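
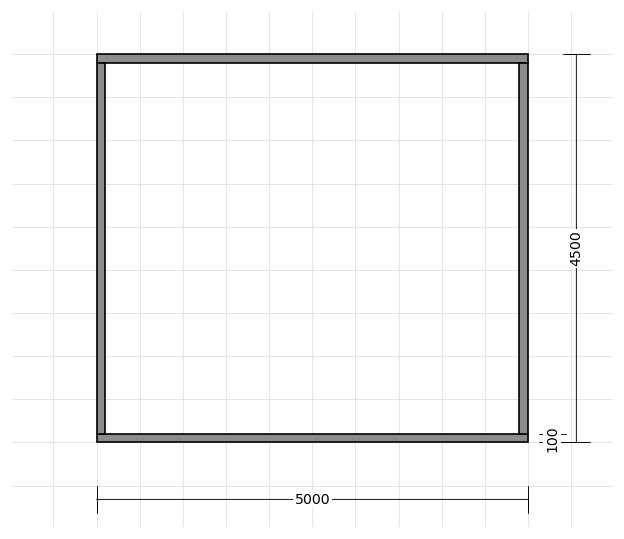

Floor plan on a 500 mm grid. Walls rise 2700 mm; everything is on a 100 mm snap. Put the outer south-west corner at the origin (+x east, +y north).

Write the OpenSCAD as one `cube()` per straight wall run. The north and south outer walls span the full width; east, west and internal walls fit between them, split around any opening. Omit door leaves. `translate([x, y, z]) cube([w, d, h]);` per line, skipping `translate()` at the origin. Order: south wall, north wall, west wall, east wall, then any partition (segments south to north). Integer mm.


cube([5000, 100, 2700]);
translate([0, 4400, 0]) cube([5000, 100, 2700]);
translate([0, 100, 0]) cube([100, 4300, 2700]);
translate([4900, 100, 0]) cube([100, 4300, 2700]);


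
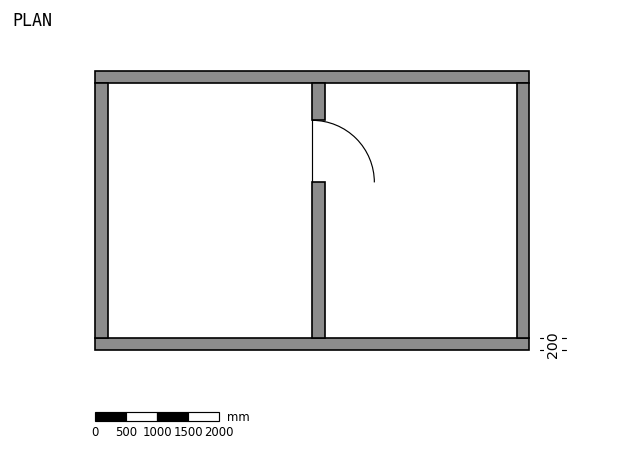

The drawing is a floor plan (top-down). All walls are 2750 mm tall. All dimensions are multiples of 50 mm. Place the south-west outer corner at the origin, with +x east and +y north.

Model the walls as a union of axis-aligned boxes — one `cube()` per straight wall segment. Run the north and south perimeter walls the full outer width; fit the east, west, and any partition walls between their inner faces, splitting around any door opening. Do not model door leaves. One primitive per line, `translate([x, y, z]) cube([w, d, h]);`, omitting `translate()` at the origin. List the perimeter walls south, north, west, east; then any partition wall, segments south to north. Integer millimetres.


cube([7000, 200, 2750]);
translate([0, 4300, 0]) cube([7000, 200, 2750]);
translate([0, 200, 0]) cube([200, 4100, 2750]);
translate([6800, 200, 0]) cube([200, 4100, 2750]);
translate([3500, 200, 0]) cube([200, 2500, 2750]);
translate([3500, 3700, 0]) cube([200, 600, 2750]);


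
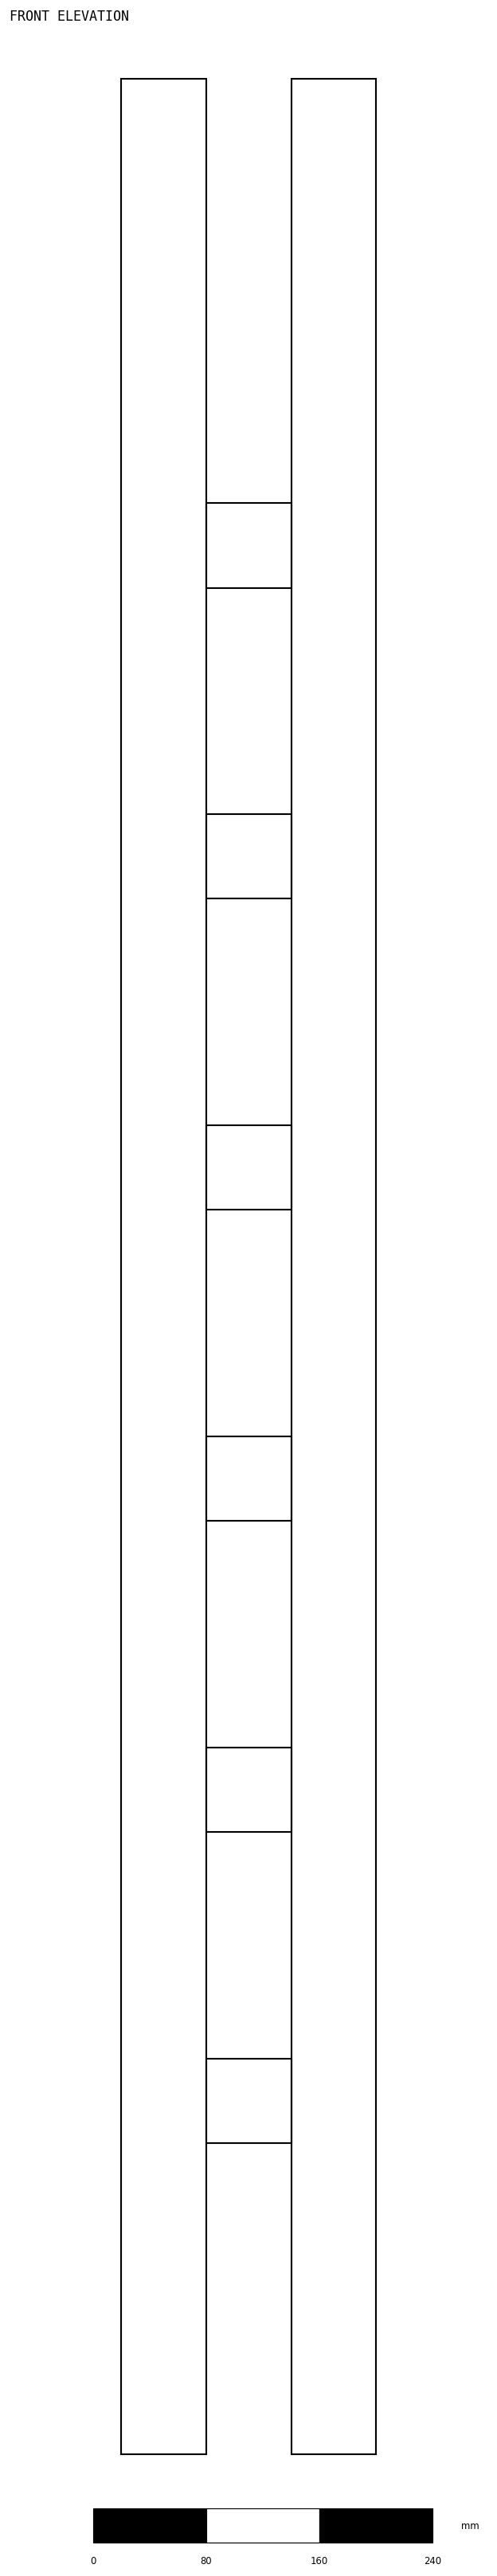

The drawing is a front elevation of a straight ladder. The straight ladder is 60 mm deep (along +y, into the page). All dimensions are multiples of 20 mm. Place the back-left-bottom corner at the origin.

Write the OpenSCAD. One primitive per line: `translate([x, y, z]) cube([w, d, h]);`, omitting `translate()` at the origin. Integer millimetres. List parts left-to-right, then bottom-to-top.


cube([60, 60, 1680]);
translate([60, 0, 220]) cube([60, 60, 60]);
translate([60, 0, 440]) cube([60, 60, 60]);
translate([60, 0, 660]) cube([60, 60, 60]);
translate([60, 0, 880]) cube([60, 60, 60]);
translate([60, 0, 1100]) cube([60, 60, 60]);
translate([60, 0, 1320]) cube([60, 60, 60]);
translate([120, 0, 0]) cube([60, 60, 1680]);


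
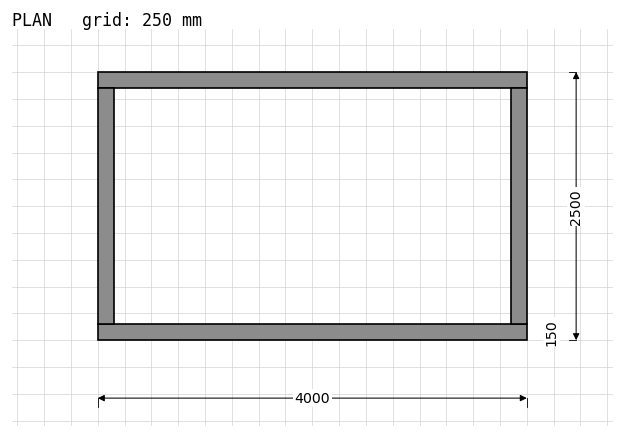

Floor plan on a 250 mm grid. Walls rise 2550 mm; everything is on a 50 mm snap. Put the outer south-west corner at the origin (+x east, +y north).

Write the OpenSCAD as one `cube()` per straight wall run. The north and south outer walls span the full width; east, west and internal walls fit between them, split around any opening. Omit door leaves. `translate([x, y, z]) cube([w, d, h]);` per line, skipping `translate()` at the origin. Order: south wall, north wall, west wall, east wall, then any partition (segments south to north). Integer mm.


cube([4000, 150, 2550]);
translate([0, 2350, 0]) cube([4000, 150, 2550]);
translate([0, 150, 0]) cube([150, 2200, 2550]);
translate([3850, 150, 0]) cube([150, 2200, 2550]);


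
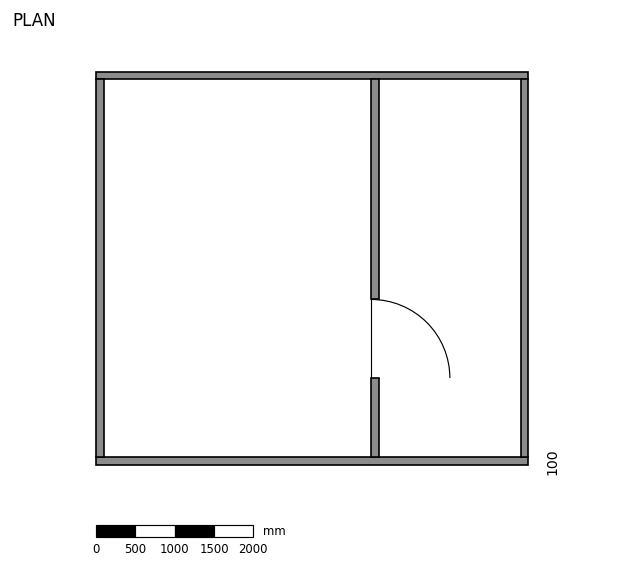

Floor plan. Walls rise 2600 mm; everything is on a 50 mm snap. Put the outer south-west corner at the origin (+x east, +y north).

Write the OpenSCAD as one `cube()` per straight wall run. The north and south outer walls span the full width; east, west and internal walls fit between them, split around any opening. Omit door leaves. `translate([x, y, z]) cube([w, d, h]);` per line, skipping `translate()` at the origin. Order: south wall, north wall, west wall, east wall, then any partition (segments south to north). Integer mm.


cube([5500, 100, 2600]);
translate([0, 4900, 0]) cube([5500, 100, 2600]);
translate([0, 100, 0]) cube([100, 4800, 2600]);
translate([5400, 100, 0]) cube([100, 4800, 2600]);
translate([3500, 100, 0]) cube([100, 1000, 2600]);
translate([3500, 2100, 0]) cube([100, 2800, 2600]);


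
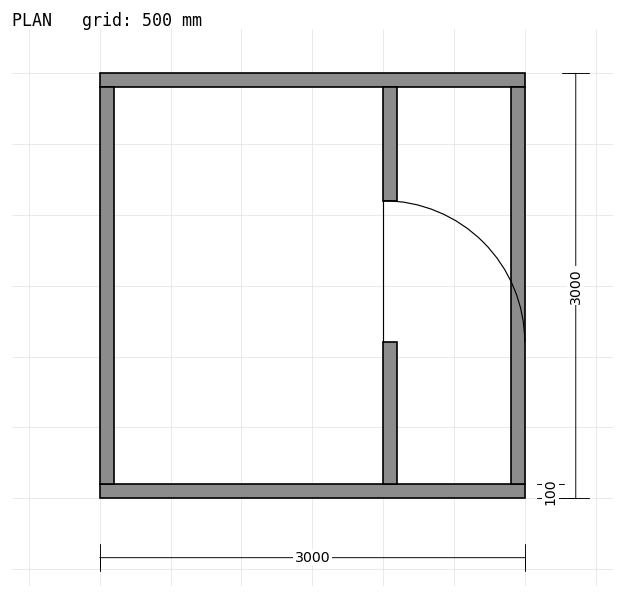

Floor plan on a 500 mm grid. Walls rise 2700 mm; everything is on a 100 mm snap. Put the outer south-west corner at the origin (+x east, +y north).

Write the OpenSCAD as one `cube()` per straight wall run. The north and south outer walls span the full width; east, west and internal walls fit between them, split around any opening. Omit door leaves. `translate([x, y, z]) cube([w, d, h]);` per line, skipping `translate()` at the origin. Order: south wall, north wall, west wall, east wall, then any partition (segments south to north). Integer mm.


cube([3000, 100, 2700]);
translate([0, 2900, 0]) cube([3000, 100, 2700]);
translate([0, 100, 0]) cube([100, 2800, 2700]);
translate([2900, 100, 0]) cube([100, 2800, 2700]);
translate([2000, 100, 0]) cube([100, 1000, 2700]);
translate([2000, 2100, 0]) cube([100, 800, 2700]);


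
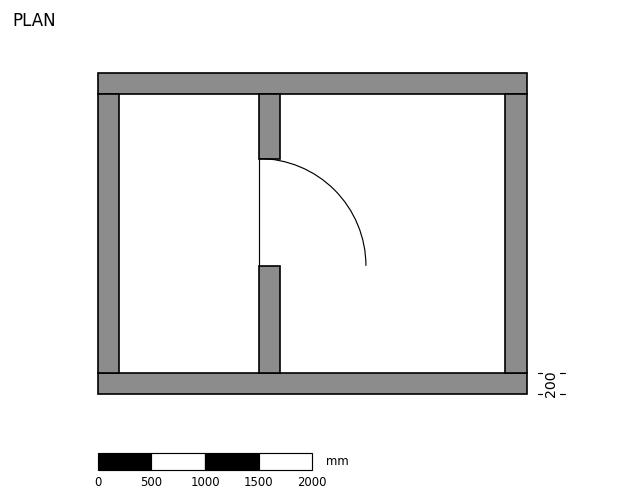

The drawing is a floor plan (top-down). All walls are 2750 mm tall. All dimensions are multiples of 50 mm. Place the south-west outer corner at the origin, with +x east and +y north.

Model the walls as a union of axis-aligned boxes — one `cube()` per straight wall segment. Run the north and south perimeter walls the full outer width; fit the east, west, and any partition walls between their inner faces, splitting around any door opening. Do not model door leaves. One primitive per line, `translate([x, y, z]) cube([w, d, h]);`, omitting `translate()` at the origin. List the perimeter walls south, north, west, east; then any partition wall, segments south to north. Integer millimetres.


cube([4000, 200, 2750]);
translate([0, 2800, 0]) cube([4000, 200, 2750]);
translate([0, 200, 0]) cube([200, 2600, 2750]);
translate([3800, 200, 0]) cube([200, 2600, 2750]);
translate([1500, 200, 0]) cube([200, 1000, 2750]);
translate([1500, 2200, 0]) cube([200, 600, 2750]);


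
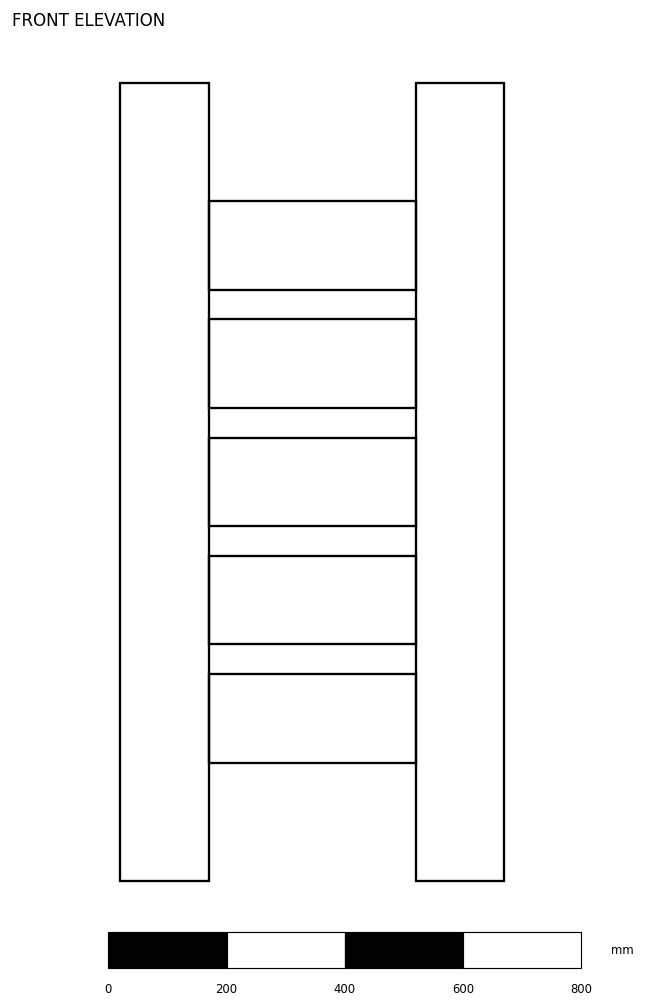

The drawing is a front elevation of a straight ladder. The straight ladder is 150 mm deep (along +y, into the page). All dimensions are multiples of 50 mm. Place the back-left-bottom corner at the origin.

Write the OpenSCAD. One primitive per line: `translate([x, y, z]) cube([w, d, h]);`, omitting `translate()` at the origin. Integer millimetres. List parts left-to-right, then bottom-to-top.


cube([150, 150, 1350]);
translate([150, 0, 200]) cube([350, 150, 150]);
translate([150, 0, 400]) cube([350, 150, 150]);
translate([150, 0, 600]) cube([350, 150, 150]);
translate([150, 0, 800]) cube([350, 150, 150]);
translate([150, 0, 1000]) cube([350, 150, 150]);
translate([500, 0, 0]) cube([150, 150, 1350]);


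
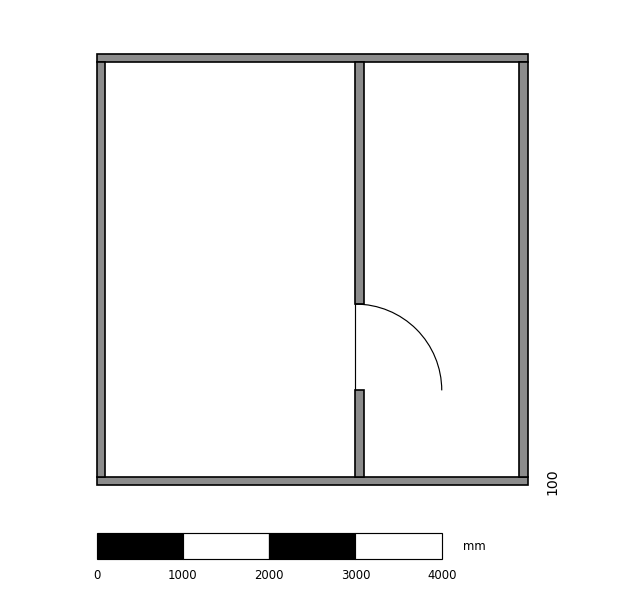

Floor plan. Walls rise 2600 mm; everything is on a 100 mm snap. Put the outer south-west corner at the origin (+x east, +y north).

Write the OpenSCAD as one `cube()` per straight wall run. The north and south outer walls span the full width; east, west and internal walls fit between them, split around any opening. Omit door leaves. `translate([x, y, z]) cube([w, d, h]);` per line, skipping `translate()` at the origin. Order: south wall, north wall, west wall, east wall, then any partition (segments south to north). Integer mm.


cube([5000, 100, 2600]);
translate([0, 4900, 0]) cube([5000, 100, 2600]);
translate([0, 100, 0]) cube([100, 4800, 2600]);
translate([4900, 100, 0]) cube([100, 4800, 2600]);
translate([3000, 100, 0]) cube([100, 1000, 2600]);
translate([3000, 2100, 0]) cube([100, 2800, 2600]);


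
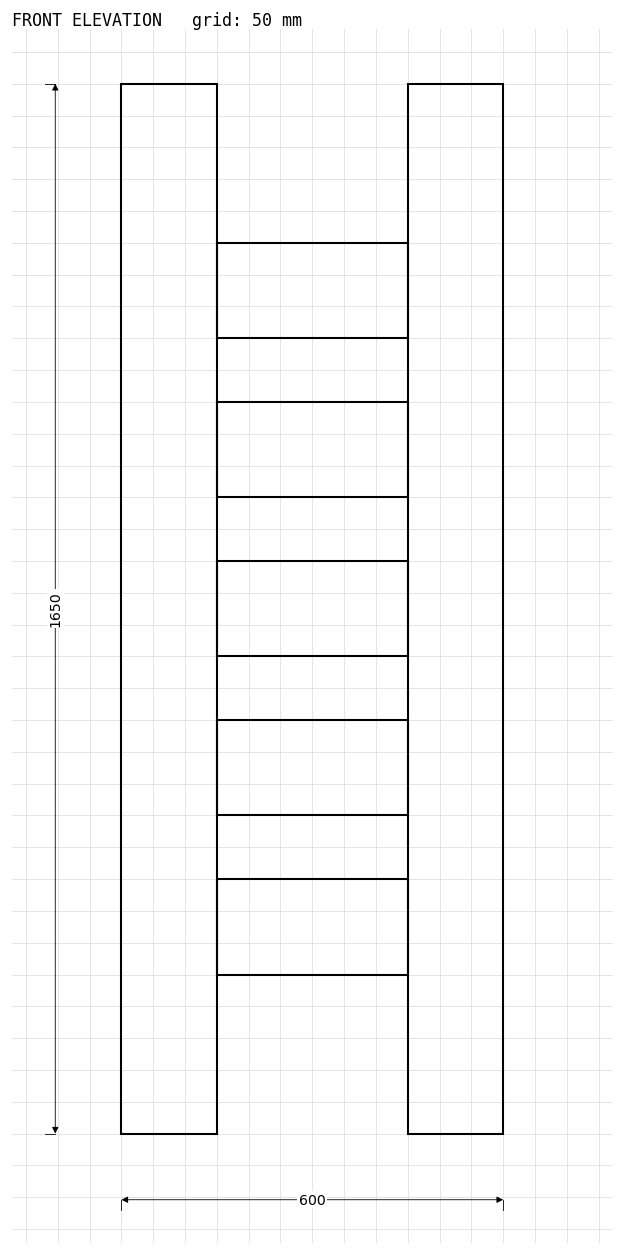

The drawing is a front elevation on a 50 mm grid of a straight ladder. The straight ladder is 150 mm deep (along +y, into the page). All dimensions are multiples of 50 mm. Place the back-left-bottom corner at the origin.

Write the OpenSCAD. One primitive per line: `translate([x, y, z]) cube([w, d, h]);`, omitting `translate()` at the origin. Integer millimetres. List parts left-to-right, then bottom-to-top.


cube([150, 150, 1650]);
translate([150, 0, 250]) cube([300, 150, 150]);
translate([150, 0, 500]) cube([300, 150, 150]);
translate([150, 0, 750]) cube([300, 150, 150]);
translate([150, 0, 1000]) cube([300, 150, 150]);
translate([150, 0, 1250]) cube([300, 150, 150]);
translate([450, 0, 0]) cube([150, 150, 1650]);


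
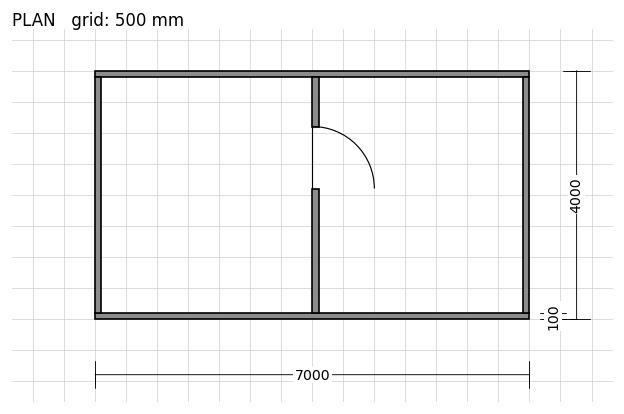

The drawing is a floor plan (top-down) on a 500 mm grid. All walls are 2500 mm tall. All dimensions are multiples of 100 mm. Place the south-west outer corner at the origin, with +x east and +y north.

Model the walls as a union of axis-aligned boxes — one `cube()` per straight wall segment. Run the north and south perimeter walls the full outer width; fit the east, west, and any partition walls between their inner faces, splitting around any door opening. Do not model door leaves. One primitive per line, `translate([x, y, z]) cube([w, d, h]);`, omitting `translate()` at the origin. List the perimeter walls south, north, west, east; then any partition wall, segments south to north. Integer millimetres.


cube([7000, 100, 2500]);
translate([0, 3900, 0]) cube([7000, 100, 2500]);
translate([0, 100, 0]) cube([100, 3800, 2500]);
translate([6900, 100, 0]) cube([100, 3800, 2500]);
translate([3500, 100, 0]) cube([100, 2000, 2500]);
translate([3500, 3100, 0]) cube([100, 800, 2500]);


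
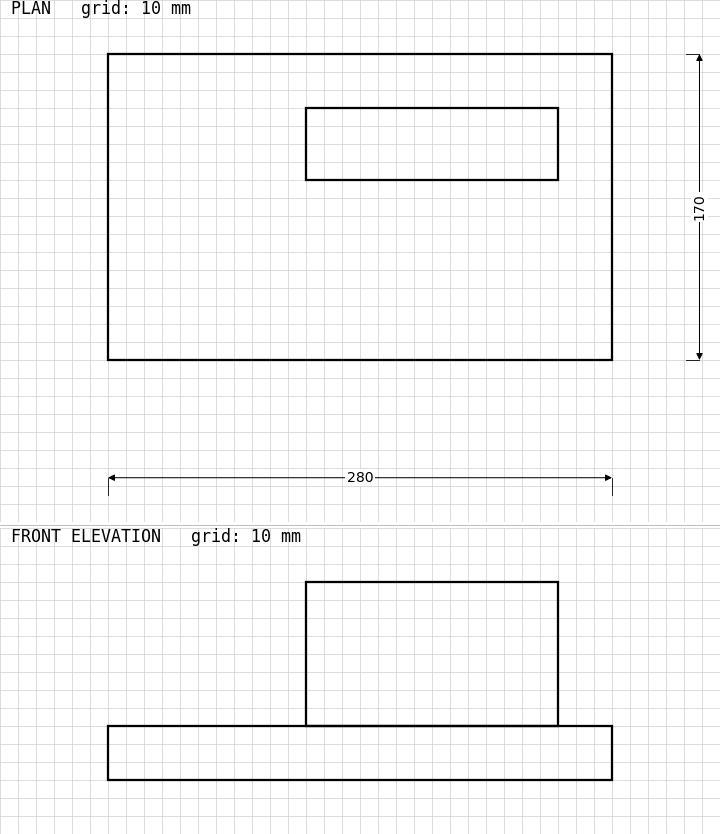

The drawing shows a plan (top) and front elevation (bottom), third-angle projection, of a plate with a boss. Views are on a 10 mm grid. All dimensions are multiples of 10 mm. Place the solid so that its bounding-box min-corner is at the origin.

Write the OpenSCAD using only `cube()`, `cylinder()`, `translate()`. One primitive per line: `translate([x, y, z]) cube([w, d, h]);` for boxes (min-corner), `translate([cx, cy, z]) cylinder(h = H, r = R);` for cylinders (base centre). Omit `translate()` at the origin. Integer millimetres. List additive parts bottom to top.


cube([280, 170, 30]);
translate([110, 100, 30]) cube([140, 40, 80]);


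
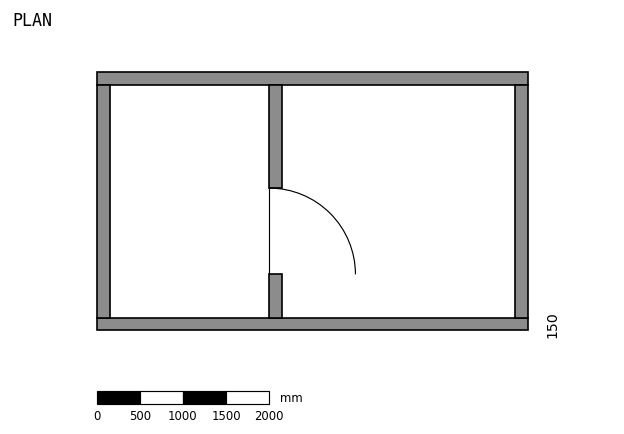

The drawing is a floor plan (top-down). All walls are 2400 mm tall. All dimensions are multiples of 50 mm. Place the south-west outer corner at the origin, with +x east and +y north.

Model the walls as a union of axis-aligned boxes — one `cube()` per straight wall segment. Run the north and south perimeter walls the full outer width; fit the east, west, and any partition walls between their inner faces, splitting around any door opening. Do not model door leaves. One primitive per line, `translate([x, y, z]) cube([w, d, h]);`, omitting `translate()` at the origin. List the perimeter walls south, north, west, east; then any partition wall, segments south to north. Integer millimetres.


cube([5000, 150, 2400]);
translate([0, 2850, 0]) cube([5000, 150, 2400]);
translate([0, 150, 0]) cube([150, 2700, 2400]);
translate([4850, 150, 0]) cube([150, 2700, 2400]);
translate([2000, 150, 0]) cube([150, 500, 2400]);
translate([2000, 1650, 0]) cube([150, 1200, 2400]);


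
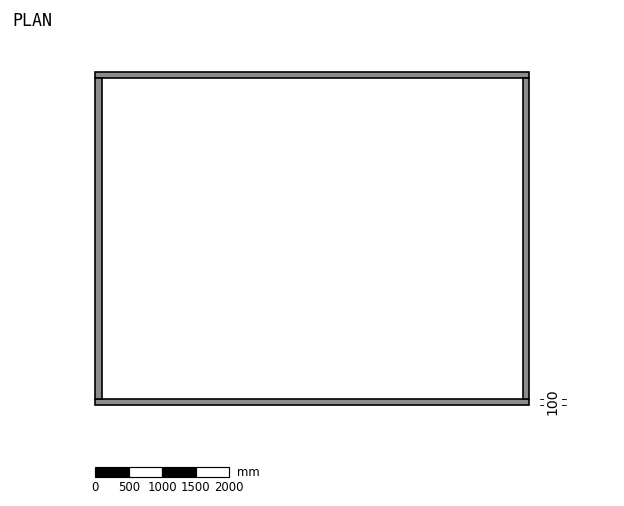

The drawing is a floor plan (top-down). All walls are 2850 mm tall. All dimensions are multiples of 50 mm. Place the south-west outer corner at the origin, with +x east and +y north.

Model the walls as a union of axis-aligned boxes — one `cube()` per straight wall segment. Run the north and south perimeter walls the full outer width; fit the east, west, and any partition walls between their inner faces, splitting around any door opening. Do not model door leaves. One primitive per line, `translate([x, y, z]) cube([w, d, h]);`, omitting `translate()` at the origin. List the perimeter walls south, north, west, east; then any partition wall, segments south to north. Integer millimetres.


cube([6500, 100, 2850]);
translate([0, 4900, 0]) cube([6500, 100, 2850]);
translate([0, 100, 0]) cube([100, 4800, 2850]);
translate([6400, 100, 0]) cube([100, 4800, 2850]);


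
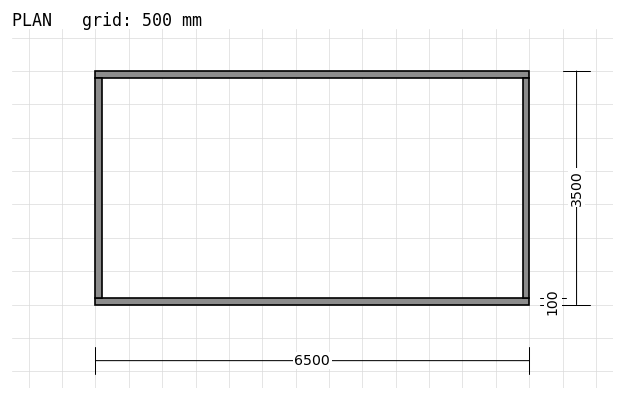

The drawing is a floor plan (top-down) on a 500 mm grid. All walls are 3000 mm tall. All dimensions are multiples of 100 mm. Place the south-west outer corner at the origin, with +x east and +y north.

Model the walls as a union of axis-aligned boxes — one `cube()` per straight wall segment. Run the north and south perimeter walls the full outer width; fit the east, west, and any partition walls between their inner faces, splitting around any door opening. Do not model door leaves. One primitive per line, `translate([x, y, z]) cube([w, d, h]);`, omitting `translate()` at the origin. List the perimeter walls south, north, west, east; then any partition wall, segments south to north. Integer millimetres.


cube([6500, 100, 3000]);
translate([0, 3400, 0]) cube([6500, 100, 3000]);
translate([0, 100, 0]) cube([100, 3300, 3000]);
translate([6400, 100, 0]) cube([100, 3300, 3000]);


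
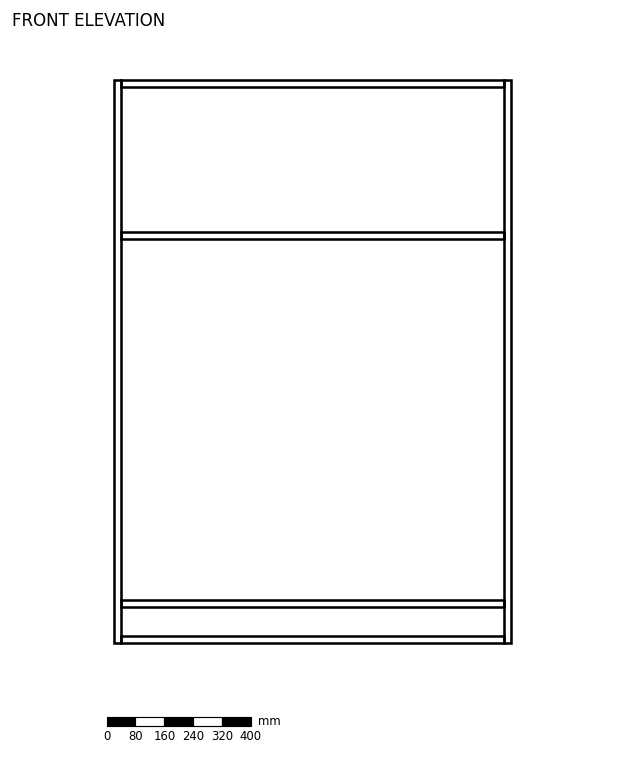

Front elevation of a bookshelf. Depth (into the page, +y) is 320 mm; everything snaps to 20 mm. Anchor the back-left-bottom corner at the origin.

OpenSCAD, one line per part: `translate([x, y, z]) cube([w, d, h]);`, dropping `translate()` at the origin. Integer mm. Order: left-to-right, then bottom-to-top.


cube([20, 320, 1560]);
translate([20, 0, 0]) cube([1060, 320, 20]);
translate([20, 0, 100]) cube([1060, 320, 20]);
translate([20, 0, 1120]) cube([1060, 320, 20]);
translate([20, 0, 1540]) cube([1060, 320, 20]);
translate([1080, 0, 0]) cube([20, 320, 1560]);


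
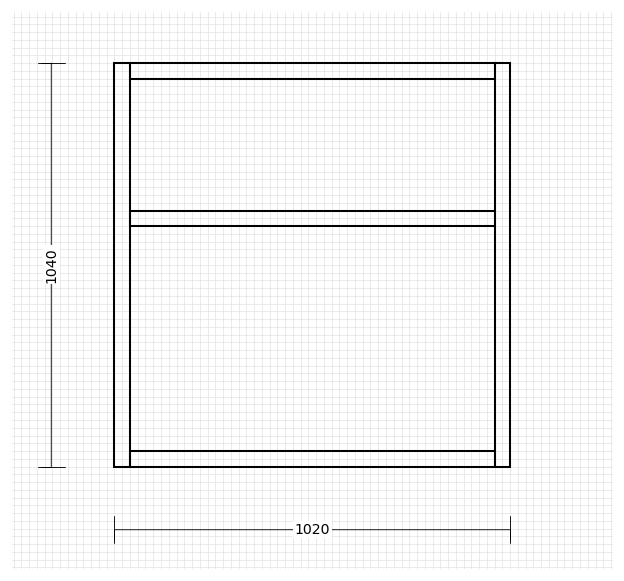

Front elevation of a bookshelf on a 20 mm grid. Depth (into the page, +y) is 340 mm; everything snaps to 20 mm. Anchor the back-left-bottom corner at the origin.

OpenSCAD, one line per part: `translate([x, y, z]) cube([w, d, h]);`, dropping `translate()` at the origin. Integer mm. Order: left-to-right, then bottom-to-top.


cube([40, 340, 1040]);
translate([40, 0, 0]) cube([940, 340, 40]);
translate([40, 0, 620]) cube([940, 340, 40]);
translate([40, 0, 1000]) cube([940, 340, 40]);
translate([980, 0, 0]) cube([40, 340, 1040]);


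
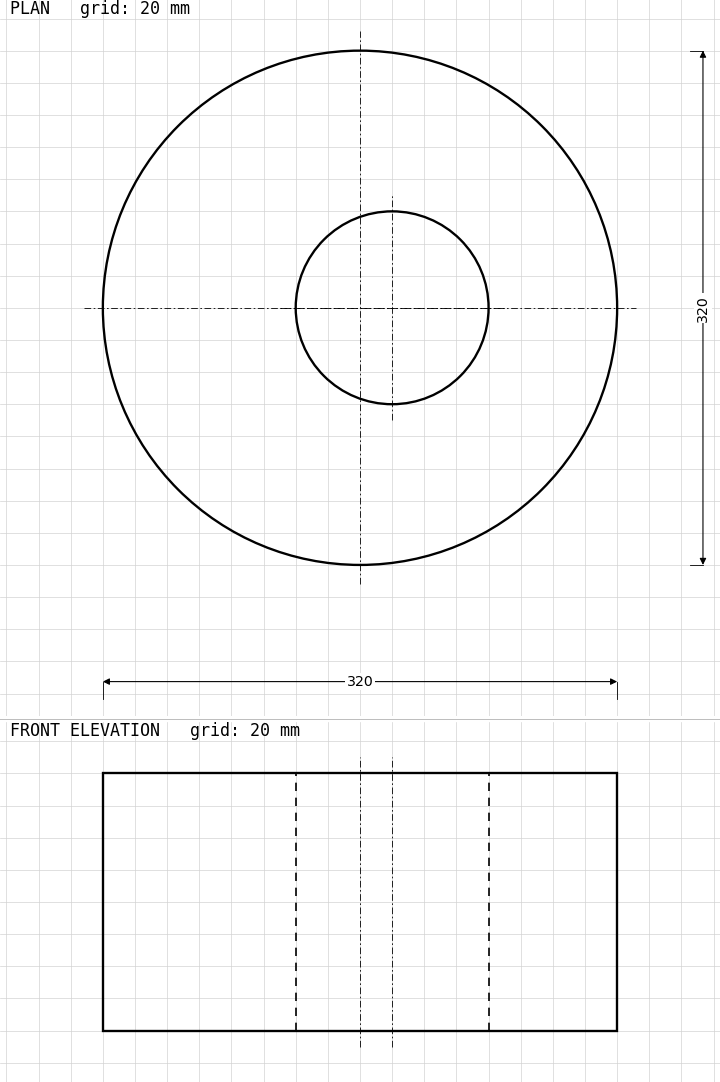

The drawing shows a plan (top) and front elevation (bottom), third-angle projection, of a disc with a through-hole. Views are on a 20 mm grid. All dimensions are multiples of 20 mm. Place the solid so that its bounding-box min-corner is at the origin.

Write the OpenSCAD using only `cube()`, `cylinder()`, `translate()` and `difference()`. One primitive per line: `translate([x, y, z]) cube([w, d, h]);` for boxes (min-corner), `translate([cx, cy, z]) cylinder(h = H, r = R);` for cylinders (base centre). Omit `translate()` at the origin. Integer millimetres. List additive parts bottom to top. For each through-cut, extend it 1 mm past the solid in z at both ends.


difference() {
  translate([160, 160, 0]) cylinder(h = 160, r = 160);
  translate([180, 160, -1]) cylinder(h = 162, r = 60);
}


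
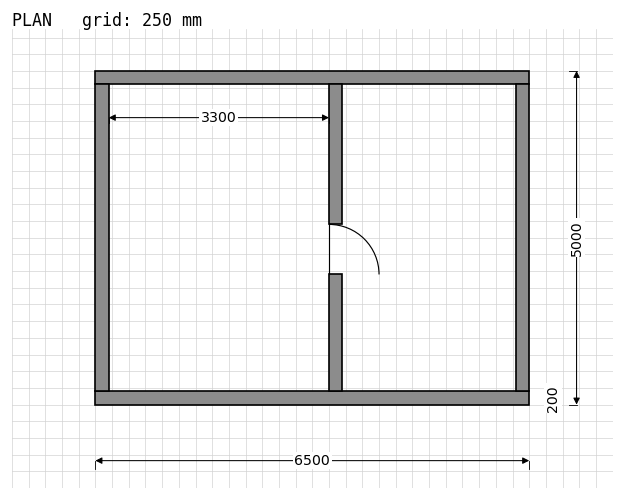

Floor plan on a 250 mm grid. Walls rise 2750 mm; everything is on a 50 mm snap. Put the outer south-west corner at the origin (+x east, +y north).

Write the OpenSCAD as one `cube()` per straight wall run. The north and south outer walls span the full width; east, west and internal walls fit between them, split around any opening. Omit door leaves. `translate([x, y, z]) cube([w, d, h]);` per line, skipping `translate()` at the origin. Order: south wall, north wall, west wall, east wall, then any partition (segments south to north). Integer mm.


cube([6500, 200, 2750]);
translate([0, 4800, 0]) cube([6500, 200, 2750]);
translate([0, 200, 0]) cube([200, 4600, 2750]);
translate([6300, 200, 0]) cube([200, 4600, 2750]);
translate([3500, 200, 0]) cube([200, 1750, 2750]);
translate([3500, 2700, 0]) cube([200, 2100, 2750]);


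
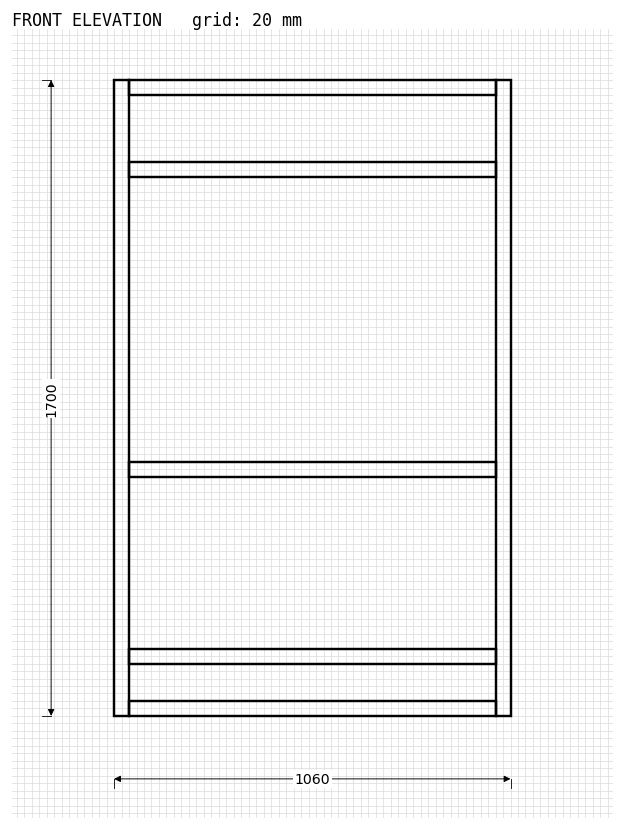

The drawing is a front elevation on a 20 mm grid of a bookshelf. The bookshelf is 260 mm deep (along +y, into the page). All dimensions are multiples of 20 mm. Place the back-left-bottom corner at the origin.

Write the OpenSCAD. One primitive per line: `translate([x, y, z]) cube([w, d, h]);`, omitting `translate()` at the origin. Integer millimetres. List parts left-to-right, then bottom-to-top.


cube([40, 260, 1700]);
translate([40, 0, 0]) cube([980, 260, 40]);
translate([40, 0, 140]) cube([980, 260, 40]);
translate([40, 0, 640]) cube([980, 260, 40]);
translate([40, 0, 1440]) cube([980, 260, 40]);
translate([40, 0, 1660]) cube([980, 260, 40]);
translate([1020, 0, 0]) cube([40, 260, 1700]);


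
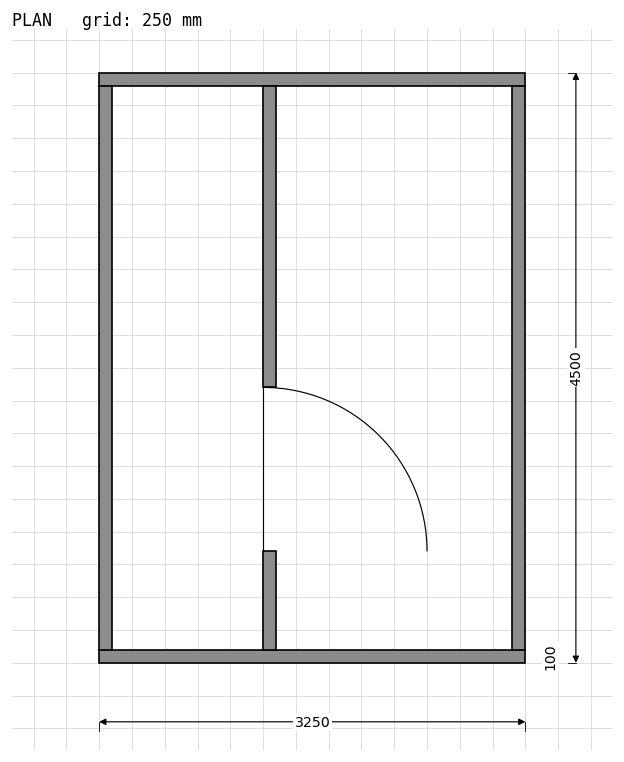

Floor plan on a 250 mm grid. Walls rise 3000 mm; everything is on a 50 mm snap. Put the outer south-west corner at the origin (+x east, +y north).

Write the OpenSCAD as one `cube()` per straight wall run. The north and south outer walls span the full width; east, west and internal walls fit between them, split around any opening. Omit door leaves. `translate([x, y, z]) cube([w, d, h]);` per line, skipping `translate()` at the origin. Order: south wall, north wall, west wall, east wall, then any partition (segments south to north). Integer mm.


cube([3250, 100, 3000]);
translate([0, 4400, 0]) cube([3250, 100, 3000]);
translate([0, 100, 0]) cube([100, 4300, 3000]);
translate([3150, 100, 0]) cube([100, 4300, 3000]);
translate([1250, 100, 0]) cube([100, 750, 3000]);
translate([1250, 2100, 0]) cube([100, 2300, 3000]);


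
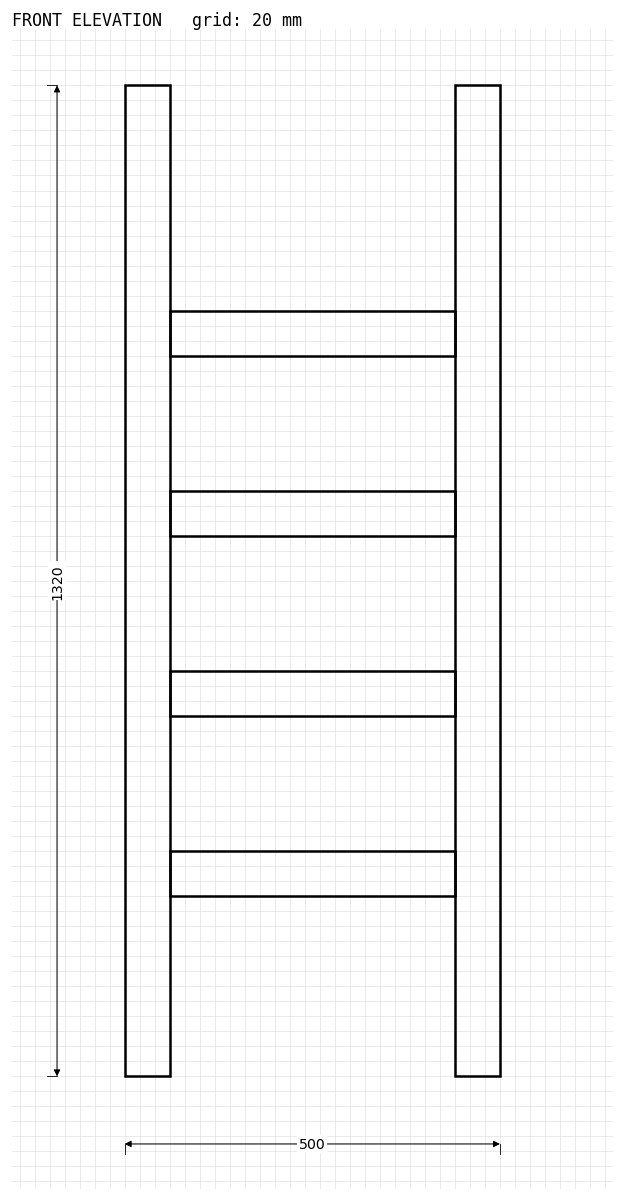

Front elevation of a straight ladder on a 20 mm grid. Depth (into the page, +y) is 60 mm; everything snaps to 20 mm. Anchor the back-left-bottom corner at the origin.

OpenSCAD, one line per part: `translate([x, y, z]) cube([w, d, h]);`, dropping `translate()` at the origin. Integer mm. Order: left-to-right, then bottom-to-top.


cube([60, 60, 1320]);
translate([60, 0, 240]) cube([380, 60, 60]);
translate([60, 0, 480]) cube([380, 60, 60]);
translate([60, 0, 720]) cube([380, 60, 60]);
translate([60, 0, 960]) cube([380, 60, 60]);
translate([440, 0, 0]) cube([60, 60, 1320]);


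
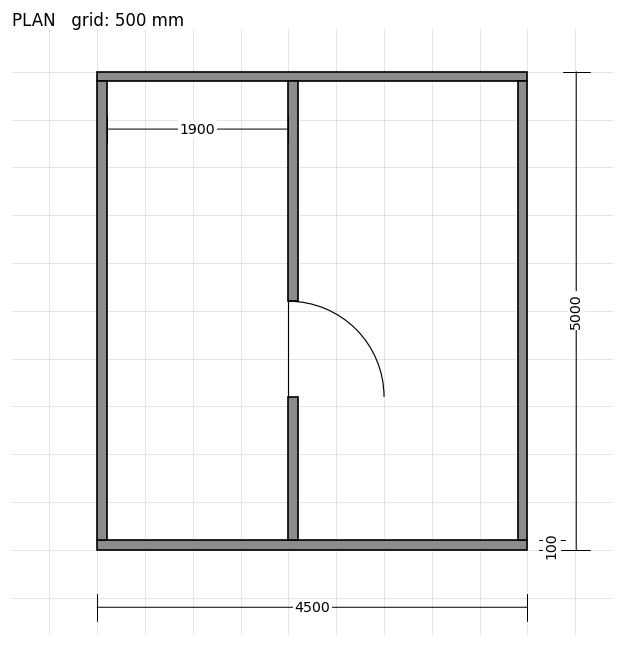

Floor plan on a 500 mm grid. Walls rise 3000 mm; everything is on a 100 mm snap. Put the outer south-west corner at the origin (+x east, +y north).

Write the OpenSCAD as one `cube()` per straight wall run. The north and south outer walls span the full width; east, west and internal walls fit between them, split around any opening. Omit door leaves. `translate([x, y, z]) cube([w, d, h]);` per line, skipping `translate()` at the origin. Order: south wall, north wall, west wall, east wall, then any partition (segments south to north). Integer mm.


cube([4500, 100, 3000]);
translate([0, 4900, 0]) cube([4500, 100, 3000]);
translate([0, 100, 0]) cube([100, 4800, 3000]);
translate([4400, 100, 0]) cube([100, 4800, 3000]);
translate([2000, 100, 0]) cube([100, 1500, 3000]);
translate([2000, 2600, 0]) cube([100, 2300, 3000]);


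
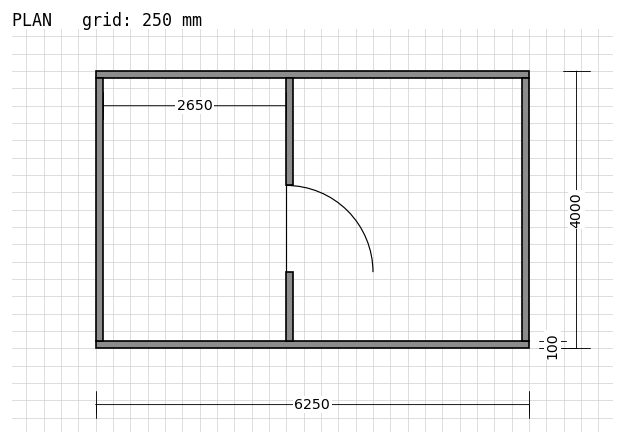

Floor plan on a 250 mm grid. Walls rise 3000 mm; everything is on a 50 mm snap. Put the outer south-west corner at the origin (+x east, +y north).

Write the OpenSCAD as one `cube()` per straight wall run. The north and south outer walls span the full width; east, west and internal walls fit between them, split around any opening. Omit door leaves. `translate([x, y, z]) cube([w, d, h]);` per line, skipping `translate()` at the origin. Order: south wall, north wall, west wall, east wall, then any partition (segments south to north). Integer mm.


cube([6250, 100, 3000]);
translate([0, 3900, 0]) cube([6250, 100, 3000]);
translate([0, 100, 0]) cube([100, 3800, 3000]);
translate([6150, 100, 0]) cube([100, 3800, 3000]);
translate([2750, 100, 0]) cube([100, 1000, 3000]);
translate([2750, 2350, 0]) cube([100, 1550, 3000]);


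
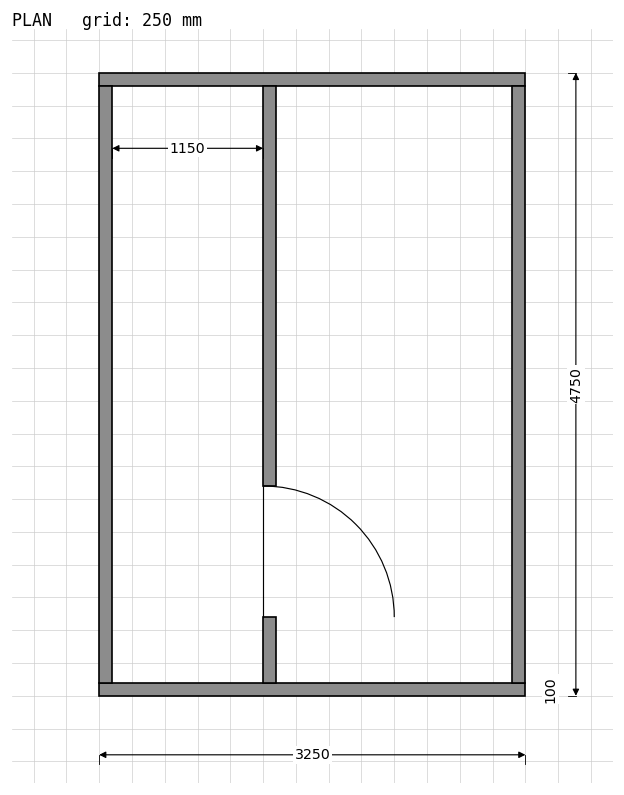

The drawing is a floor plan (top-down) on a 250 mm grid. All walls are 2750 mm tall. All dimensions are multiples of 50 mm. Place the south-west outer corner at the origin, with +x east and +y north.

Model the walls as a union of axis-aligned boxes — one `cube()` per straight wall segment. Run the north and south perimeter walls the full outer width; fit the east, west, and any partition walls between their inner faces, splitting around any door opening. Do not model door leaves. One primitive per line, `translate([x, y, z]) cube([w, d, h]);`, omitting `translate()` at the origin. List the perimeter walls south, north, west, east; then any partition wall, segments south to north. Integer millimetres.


cube([3250, 100, 2750]);
translate([0, 4650, 0]) cube([3250, 100, 2750]);
translate([0, 100, 0]) cube([100, 4550, 2750]);
translate([3150, 100, 0]) cube([100, 4550, 2750]);
translate([1250, 100, 0]) cube([100, 500, 2750]);
translate([1250, 1600, 0]) cube([100, 3050, 2750]);


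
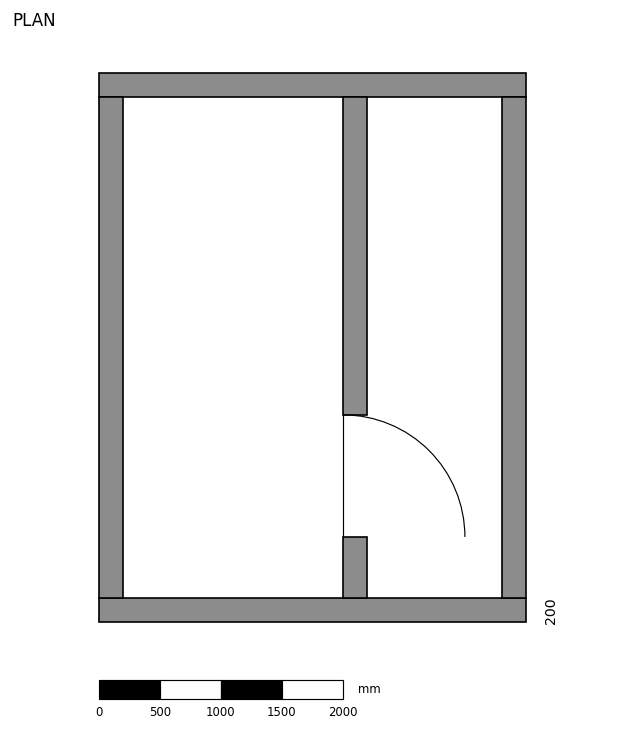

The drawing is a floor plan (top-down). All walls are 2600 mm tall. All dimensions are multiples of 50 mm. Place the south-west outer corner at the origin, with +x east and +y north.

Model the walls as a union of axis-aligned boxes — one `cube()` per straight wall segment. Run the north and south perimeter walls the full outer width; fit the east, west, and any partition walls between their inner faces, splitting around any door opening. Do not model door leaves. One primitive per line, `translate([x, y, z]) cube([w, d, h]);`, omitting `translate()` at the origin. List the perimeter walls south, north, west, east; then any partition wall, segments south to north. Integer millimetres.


cube([3500, 200, 2600]);
translate([0, 4300, 0]) cube([3500, 200, 2600]);
translate([0, 200, 0]) cube([200, 4100, 2600]);
translate([3300, 200, 0]) cube([200, 4100, 2600]);
translate([2000, 200, 0]) cube([200, 500, 2600]);
translate([2000, 1700, 0]) cube([200, 2600, 2600]);


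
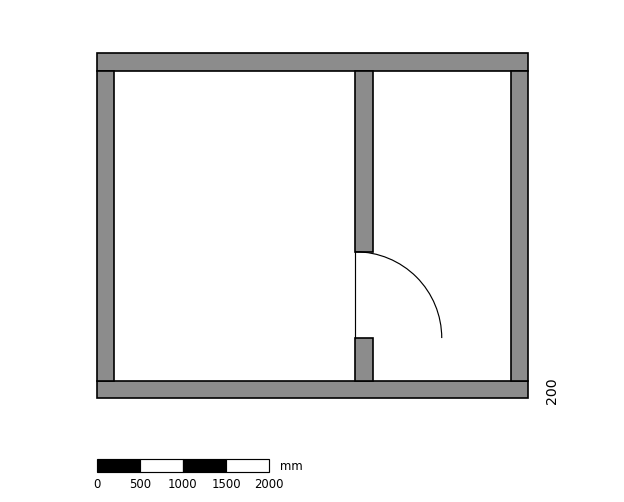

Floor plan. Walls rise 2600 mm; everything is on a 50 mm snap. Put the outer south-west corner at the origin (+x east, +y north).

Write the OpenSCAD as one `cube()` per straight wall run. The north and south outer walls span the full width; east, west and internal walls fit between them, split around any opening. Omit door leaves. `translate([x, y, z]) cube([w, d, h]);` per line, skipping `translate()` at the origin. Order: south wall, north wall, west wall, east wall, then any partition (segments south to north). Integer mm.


cube([5000, 200, 2600]);
translate([0, 3800, 0]) cube([5000, 200, 2600]);
translate([0, 200, 0]) cube([200, 3600, 2600]);
translate([4800, 200, 0]) cube([200, 3600, 2600]);
translate([3000, 200, 0]) cube([200, 500, 2600]);
translate([3000, 1700, 0]) cube([200, 2100, 2600]);


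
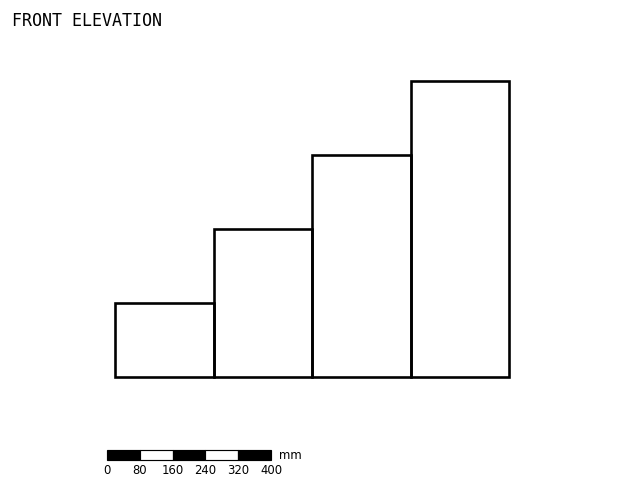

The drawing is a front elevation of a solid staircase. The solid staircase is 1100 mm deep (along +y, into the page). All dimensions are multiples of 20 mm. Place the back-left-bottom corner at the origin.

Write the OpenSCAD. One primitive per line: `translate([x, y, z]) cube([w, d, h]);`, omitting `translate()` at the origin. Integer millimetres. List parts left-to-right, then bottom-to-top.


cube([240, 1100, 180]);
translate([240, 0, 0]) cube([240, 1100, 360]);
translate([480, 0, 0]) cube([240, 1100, 540]);
translate([720, 0, 0]) cube([240, 1100, 720]);


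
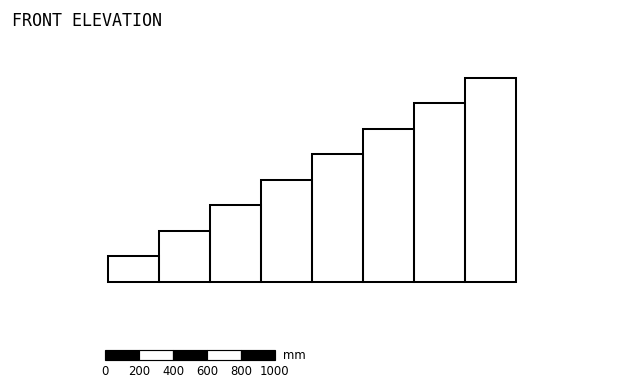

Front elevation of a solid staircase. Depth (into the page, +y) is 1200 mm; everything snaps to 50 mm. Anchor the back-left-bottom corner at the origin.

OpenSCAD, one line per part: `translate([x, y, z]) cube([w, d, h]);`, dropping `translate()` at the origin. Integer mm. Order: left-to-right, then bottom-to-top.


cube([300, 1200, 150]);
translate([300, 0, 0]) cube([300, 1200, 300]);
translate([600, 0, 0]) cube([300, 1200, 450]);
translate([900, 0, 0]) cube([300, 1200, 600]);
translate([1200, 0, 0]) cube([300, 1200, 750]);
translate([1500, 0, 0]) cube([300, 1200, 900]);
translate([1800, 0, 0]) cube([300, 1200, 1050]);
translate([2100, 0, 0]) cube([300, 1200, 1200]);


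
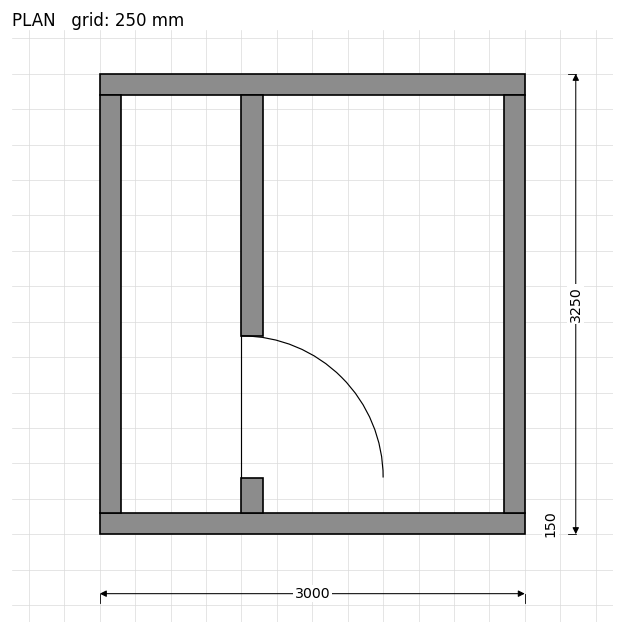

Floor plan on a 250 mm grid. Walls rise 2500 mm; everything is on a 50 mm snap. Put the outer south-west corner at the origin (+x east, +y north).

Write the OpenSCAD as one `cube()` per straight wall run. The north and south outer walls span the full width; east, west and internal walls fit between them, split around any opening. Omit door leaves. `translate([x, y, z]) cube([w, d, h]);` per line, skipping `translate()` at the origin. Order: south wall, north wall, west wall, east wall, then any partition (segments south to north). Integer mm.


cube([3000, 150, 2500]);
translate([0, 3100, 0]) cube([3000, 150, 2500]);
translate([0, 150, 0]) cube([150, 2950, 2500]);
translate([2850, 150, 0]) cube([150, 2950, 2500]);
translate([1000, 150, 0]) cube([150, 250, 2500]);
translate([1000, 1400, 0]) cube([150, 1700, 2500]);


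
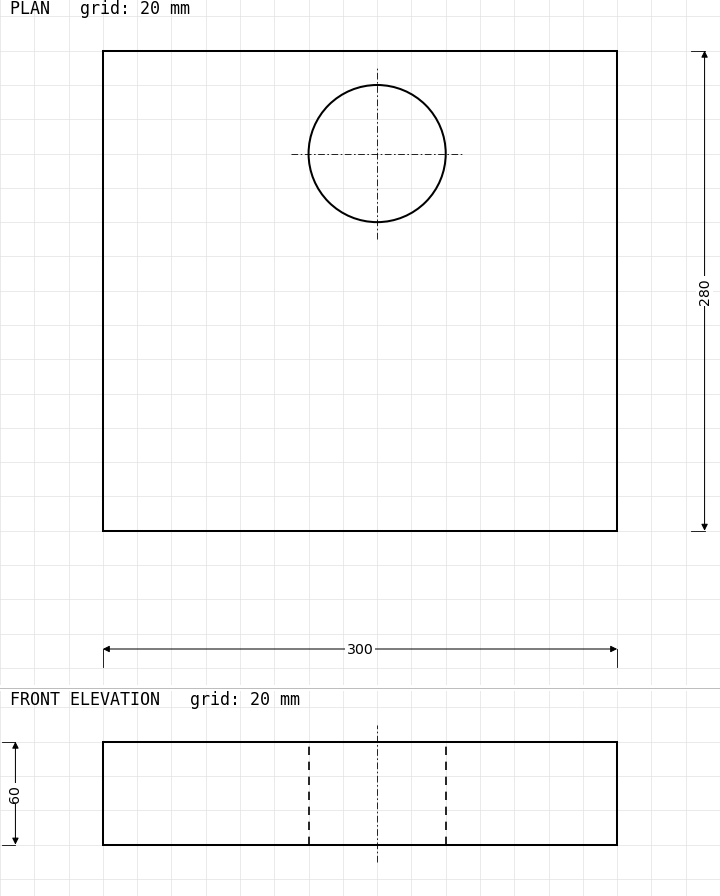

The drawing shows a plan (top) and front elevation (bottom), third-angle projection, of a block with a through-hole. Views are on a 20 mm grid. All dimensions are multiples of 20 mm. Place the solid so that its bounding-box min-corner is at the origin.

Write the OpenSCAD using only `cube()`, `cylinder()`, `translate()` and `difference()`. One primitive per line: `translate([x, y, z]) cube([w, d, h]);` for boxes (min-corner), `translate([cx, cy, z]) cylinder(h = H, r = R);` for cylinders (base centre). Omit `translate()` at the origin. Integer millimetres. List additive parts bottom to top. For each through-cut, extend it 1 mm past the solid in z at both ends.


difference() {
  cube([300, 280, 60]);
  translate([160, 220, -1]) cylinder(h = 62, r = 40);
}


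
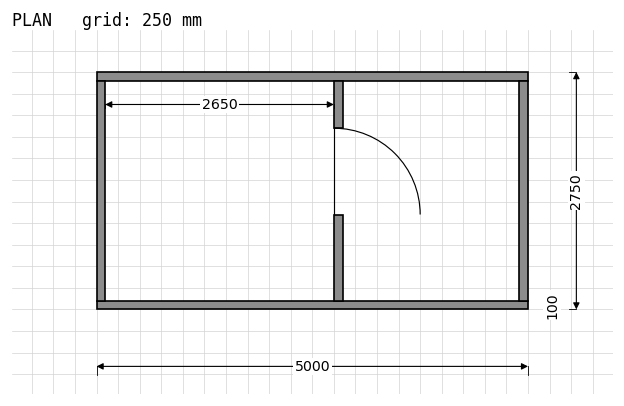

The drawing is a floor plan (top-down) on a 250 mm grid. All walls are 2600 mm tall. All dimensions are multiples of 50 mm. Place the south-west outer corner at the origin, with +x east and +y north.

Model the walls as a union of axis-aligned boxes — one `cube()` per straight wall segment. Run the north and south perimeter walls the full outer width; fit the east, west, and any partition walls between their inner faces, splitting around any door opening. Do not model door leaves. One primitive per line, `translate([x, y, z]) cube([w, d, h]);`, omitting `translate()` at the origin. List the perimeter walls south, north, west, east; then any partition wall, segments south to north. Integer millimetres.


cube([5000, 100, 2600]);
translate([0, 2650, 0]) cube([5000, 100, 2600]);
translate([0, 100, 0]) cube([100, 2550, 2600]);
translate([4900, 100, 0]) cube([100, 2550, 2600]);
translate([2750, 100, 0]) cube([100, 1000, 2600]);
translate([2750, 2100, 0]) cube([100, 550, 2600]);


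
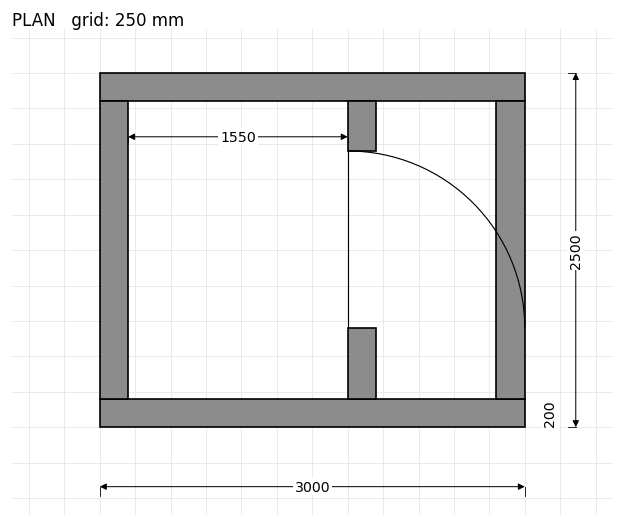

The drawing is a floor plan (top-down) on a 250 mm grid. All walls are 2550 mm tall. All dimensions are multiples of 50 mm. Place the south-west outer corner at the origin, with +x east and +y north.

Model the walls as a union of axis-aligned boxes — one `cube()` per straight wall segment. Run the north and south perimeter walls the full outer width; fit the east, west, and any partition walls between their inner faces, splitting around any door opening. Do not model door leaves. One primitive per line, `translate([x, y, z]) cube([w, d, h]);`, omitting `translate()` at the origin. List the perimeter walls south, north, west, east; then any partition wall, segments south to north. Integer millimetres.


cube([3000, 200, 2550]);
translate([0, 2300, 0]) cube([3000, 200, 2550]);
translate([0, 200, 0]) cube([200, 2100, 2550]);
translate([2800, 200, 0]) cube([200, 2100, 2550]);
translate([1750, 200, 0]) cube([200, 500, 2550]);
translate([1750, 1950, 0]) cube([200, 350, 2550]);


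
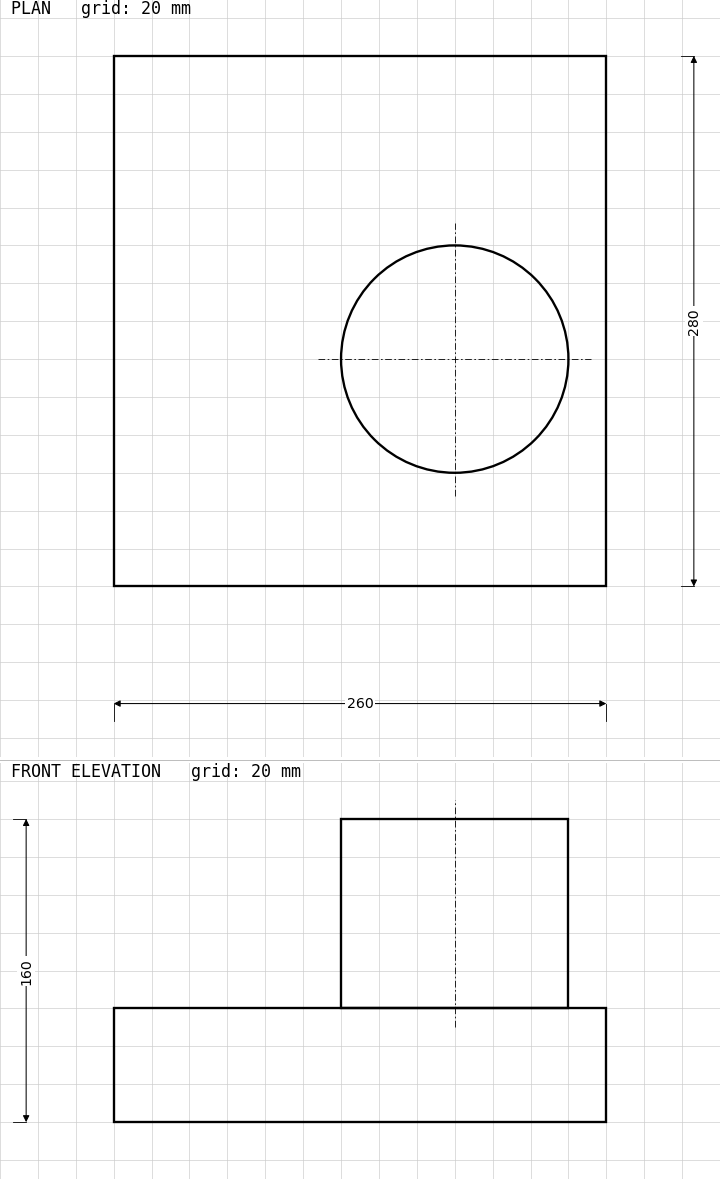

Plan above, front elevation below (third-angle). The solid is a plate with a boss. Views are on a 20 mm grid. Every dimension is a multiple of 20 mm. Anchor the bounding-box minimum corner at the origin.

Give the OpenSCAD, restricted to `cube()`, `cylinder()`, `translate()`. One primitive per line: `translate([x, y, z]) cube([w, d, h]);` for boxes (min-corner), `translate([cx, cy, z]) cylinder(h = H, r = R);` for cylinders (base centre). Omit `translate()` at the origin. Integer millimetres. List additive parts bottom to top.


cube([260, 280, 60]);
translate([180, 120, 60]) cylinder(h = 100, r = 60);


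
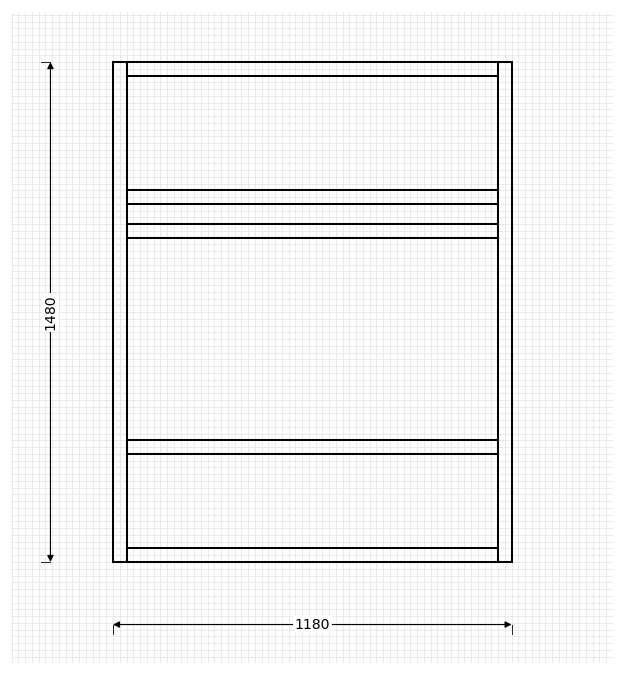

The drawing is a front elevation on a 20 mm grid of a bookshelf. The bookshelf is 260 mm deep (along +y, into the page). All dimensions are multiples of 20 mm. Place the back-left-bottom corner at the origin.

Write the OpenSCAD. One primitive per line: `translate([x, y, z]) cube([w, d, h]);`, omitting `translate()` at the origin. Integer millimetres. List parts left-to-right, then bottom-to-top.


cube([40, 260, 1480]);
translate([40, 0, 0]) cube([1100, 260, 40]);
translate([40, 0, 320]) cube([1100, 260, 40]);
translate([40, 0, 960]) cube([1100, 260, 40]);
translate([40, 0, 1060]) cube([1100, 260, 40]);
translate([40, 0, 1440]) cube([1100, 260, 40]);
translate([1140, 0, 0]) cube([40, 260, 1480]);


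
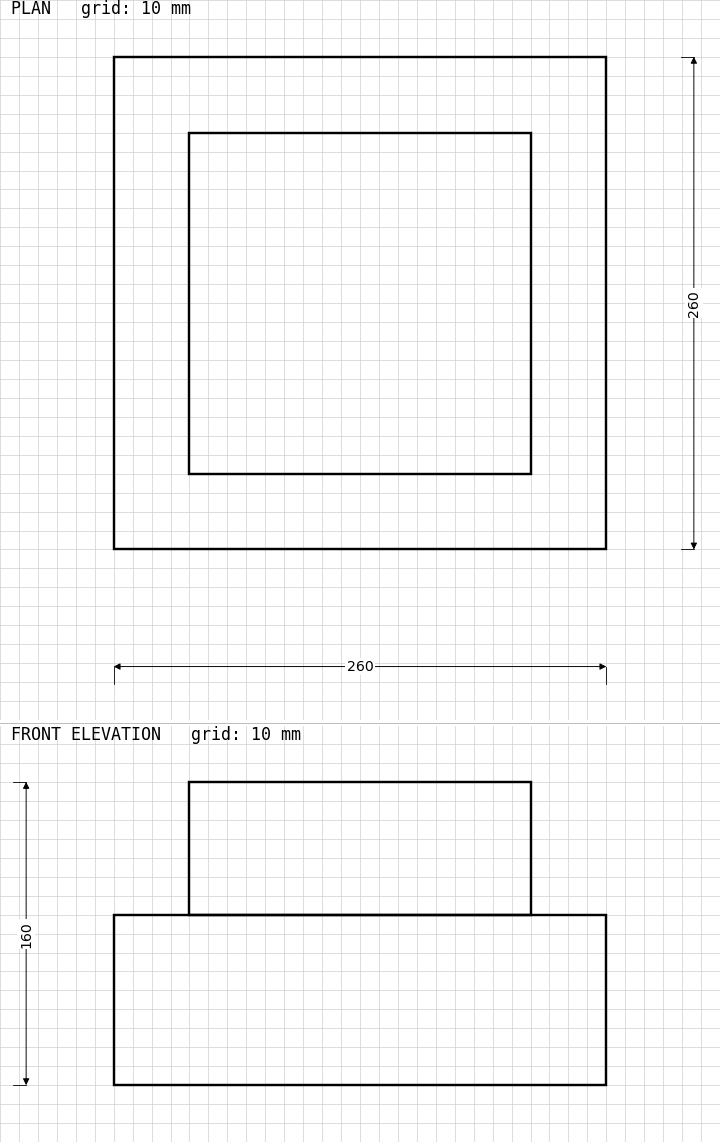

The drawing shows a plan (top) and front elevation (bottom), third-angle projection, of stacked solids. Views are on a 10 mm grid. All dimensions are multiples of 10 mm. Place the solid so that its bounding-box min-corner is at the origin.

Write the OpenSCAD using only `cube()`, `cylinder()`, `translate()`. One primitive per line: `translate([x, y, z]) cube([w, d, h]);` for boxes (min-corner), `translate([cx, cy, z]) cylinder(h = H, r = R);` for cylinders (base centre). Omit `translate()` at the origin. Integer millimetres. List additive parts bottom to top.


cube([260, 260, 90]);
translate([40, 40, 90]) cube([180, 180, 70]);


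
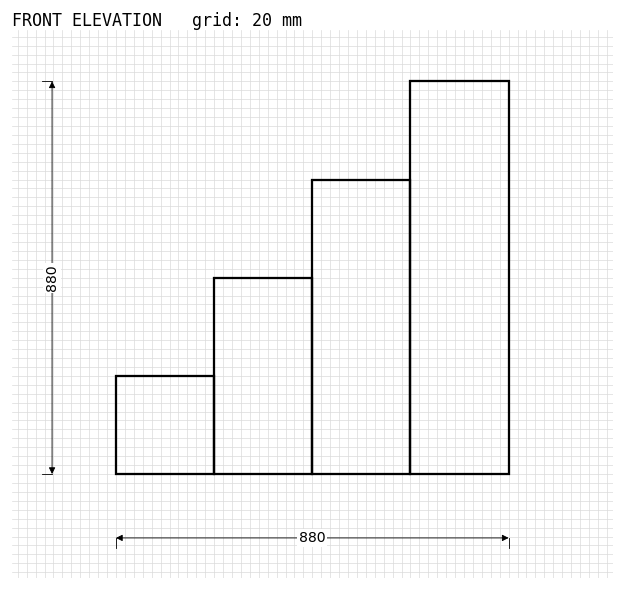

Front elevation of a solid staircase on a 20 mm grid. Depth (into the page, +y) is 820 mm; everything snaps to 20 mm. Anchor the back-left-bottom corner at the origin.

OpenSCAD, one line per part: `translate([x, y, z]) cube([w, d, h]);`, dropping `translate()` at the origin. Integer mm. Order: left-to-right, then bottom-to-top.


cube([220, 820, 220]);
translate([220, 0, 0]) cube([220, 820, 440]);
translate([440, 0, 0]) cube([220, 820, 660]);
translate([660, 0, 0]) cube([220, 820, 880]);


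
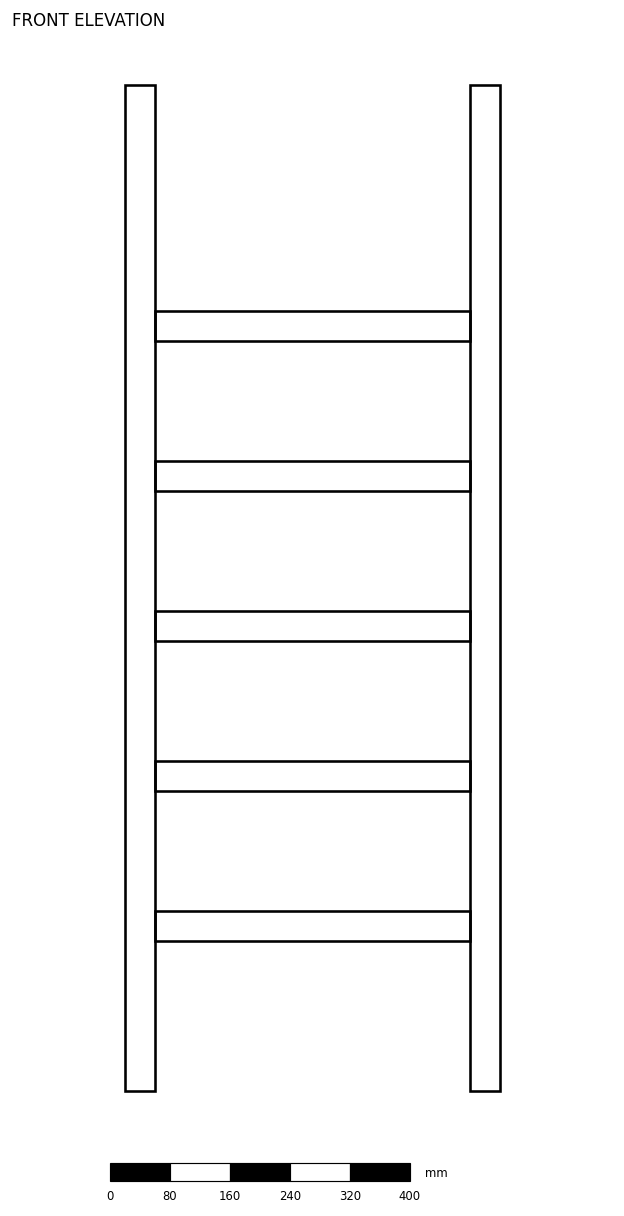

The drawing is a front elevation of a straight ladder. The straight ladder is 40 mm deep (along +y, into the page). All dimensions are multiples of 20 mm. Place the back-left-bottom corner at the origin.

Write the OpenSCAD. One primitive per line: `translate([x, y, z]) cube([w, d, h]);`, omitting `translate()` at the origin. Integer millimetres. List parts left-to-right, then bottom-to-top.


cube([40, 40, 1340]);
translate([40, 0, 200]) cube([420, 40, 40]);
translate([40, 0, 400]) cube([420, 40, 40]);
translate([40, 0, 600]) cube([420, 40, 40]);
translate([40, 0, 800]) cube([420, 40, 40]);
translate([40, 0, 1000]) cube([420, 40, 40]);
translate([460, 0, 0]) cube([40, 40, 1340]);


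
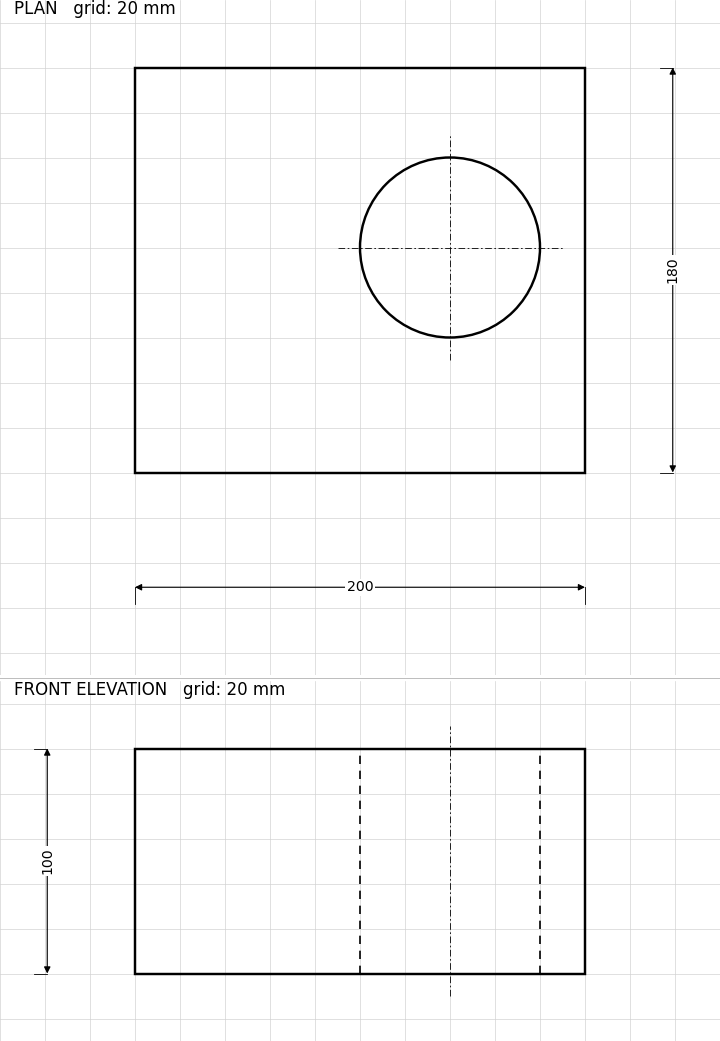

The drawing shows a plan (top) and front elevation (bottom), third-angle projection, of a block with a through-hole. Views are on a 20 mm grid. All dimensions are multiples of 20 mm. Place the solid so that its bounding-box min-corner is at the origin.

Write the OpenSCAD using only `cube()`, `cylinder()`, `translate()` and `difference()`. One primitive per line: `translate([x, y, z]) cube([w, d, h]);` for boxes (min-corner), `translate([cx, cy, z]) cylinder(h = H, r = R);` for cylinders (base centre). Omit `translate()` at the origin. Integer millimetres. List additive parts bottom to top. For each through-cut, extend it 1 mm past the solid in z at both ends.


difference() {
  cube([200, 180, 100]);
  translate([140, 100, -1]) cylinder(h = 102, r = 40);
}


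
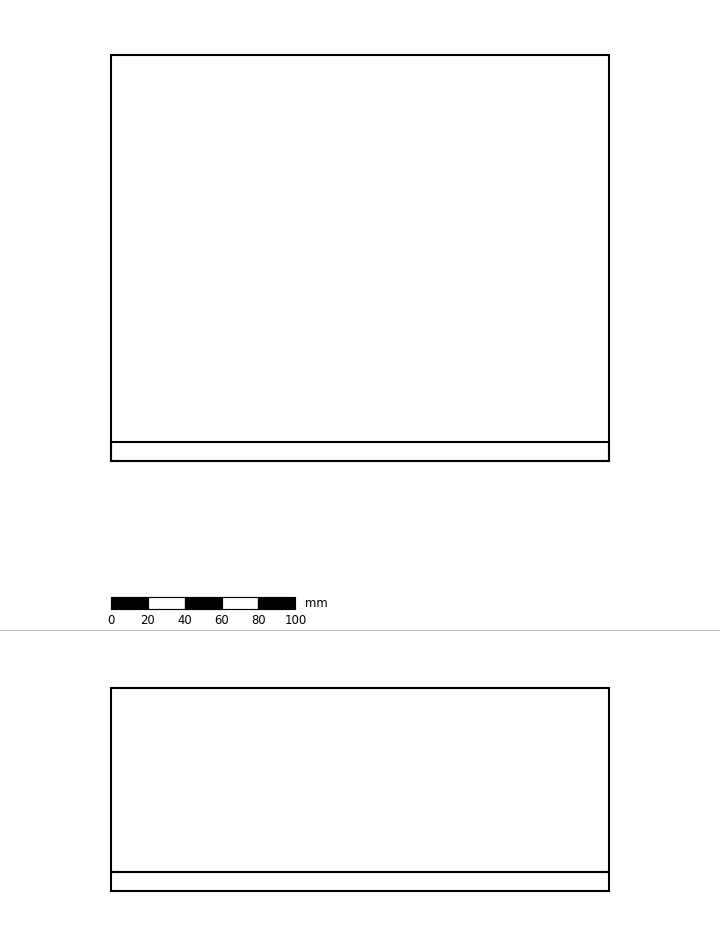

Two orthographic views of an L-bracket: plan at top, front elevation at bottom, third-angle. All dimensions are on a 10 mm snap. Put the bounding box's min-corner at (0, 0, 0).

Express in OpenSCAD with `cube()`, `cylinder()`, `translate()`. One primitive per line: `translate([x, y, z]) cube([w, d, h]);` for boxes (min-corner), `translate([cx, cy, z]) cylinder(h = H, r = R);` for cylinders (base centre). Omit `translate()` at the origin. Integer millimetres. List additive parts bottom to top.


cube([270, 220, 10]);
translate([0, 0, 10]) cube([270, 10, 100]);


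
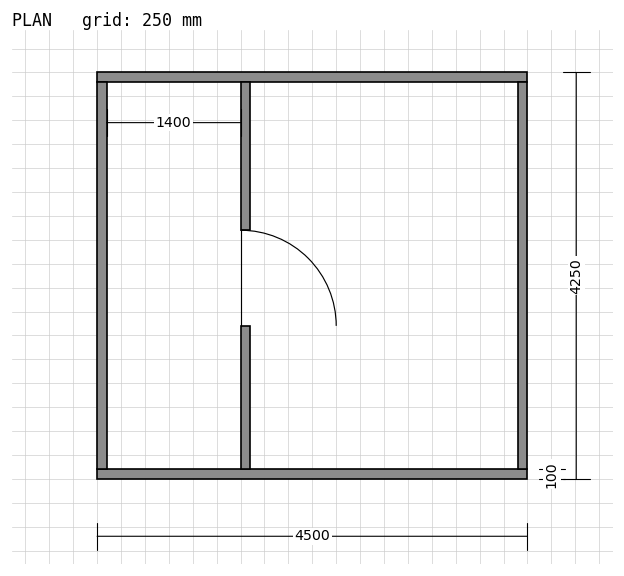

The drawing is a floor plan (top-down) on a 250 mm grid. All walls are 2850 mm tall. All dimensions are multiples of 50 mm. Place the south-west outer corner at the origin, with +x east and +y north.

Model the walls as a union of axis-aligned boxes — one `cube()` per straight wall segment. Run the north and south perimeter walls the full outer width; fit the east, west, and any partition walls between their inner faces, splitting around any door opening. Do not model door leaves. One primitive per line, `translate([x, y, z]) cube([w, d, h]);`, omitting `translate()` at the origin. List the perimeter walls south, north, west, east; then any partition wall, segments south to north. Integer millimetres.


cube([4500, 100, 2850]);
translate([0, 4150, 0]) cube([4500, 100, 2850]);
translate([0, 100, 0]) cube([100, 4050, 2850]);
translate([4400, 100, 0]) cube([100, 4050, 2850]);
translate([1500, 100, 0]) cube([100, 1500, 2850]);
translate([1500, 2600, 0]) cube([100, 1550, 2850]);
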